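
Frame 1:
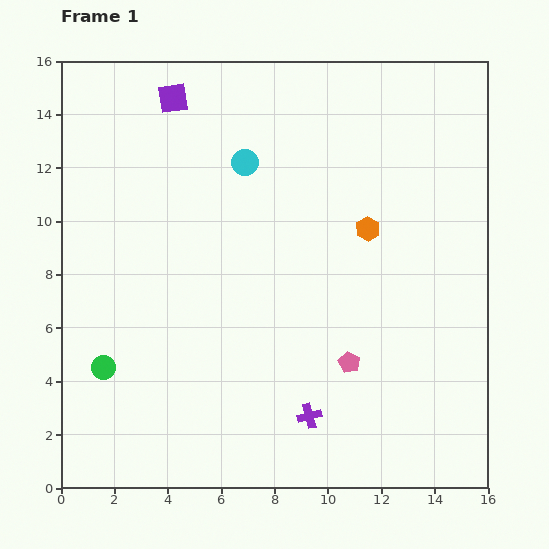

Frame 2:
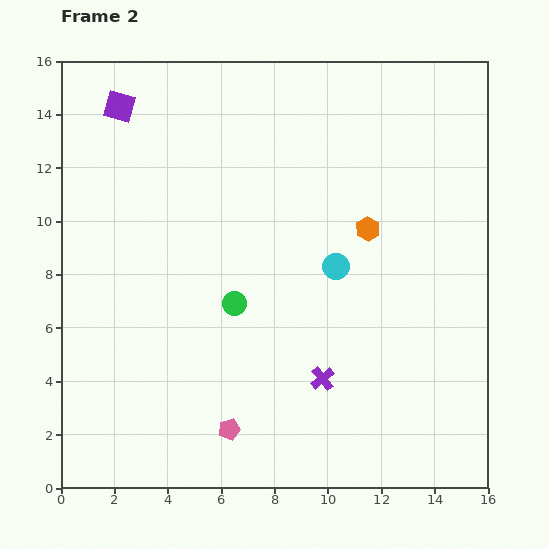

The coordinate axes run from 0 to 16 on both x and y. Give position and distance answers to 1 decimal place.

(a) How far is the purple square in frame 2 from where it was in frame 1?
2.0

The purple square moved from (4.2, 14.6) to (2.2, 14.3), a distance of √(2.0² + 0.3²) ≈ 2.0.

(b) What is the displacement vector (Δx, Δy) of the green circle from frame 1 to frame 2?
(4.9, 2.4)

The green circle was at (1.6, 4.5) in frame 1 and (6.5, 6.9) in frame 2.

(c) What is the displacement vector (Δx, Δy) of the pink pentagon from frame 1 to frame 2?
(-4.5, -2.5)

The pink pentagon was at (10.8, 4.7) in frame 1 and (6.3, 2.2) in frame 2.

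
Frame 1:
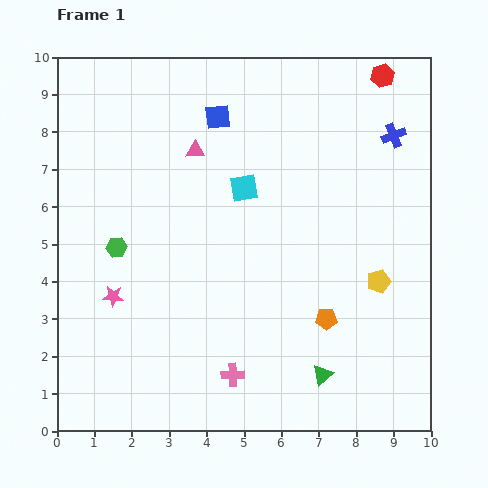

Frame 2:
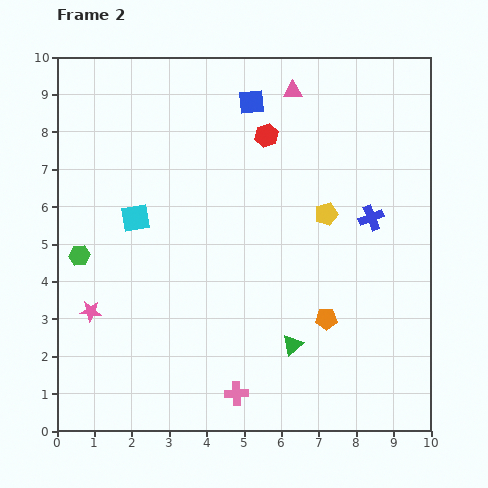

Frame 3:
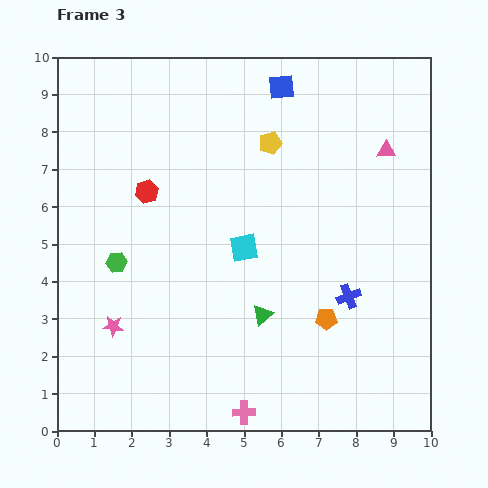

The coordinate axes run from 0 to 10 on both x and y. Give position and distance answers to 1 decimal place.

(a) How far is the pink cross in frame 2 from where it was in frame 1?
0.5

The pink cross moved from (4.7, 1.5) to (4.8, 1.0), a distance of √(0.1² + 0.5²) ≈ 0.5.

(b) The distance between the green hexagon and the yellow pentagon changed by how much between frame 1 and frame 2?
-0.4

Distance in frame 1: 7.1. Distance in frame 2: 6.7.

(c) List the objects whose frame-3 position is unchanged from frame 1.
the orange pentagon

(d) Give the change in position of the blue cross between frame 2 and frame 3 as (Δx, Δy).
(-0.6, -2.1)

The blue cross was at (8.4, 5.7) in frame 2 and (7.8, 3.6) in frame 3.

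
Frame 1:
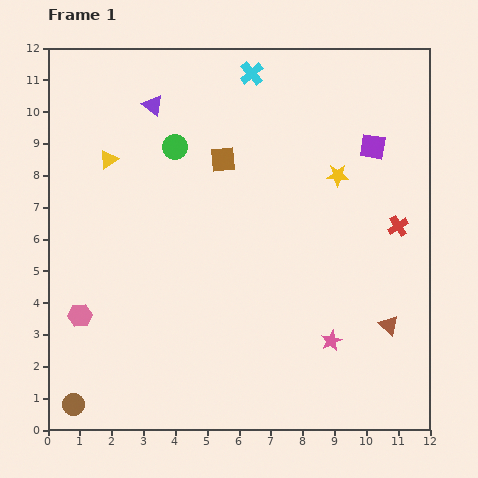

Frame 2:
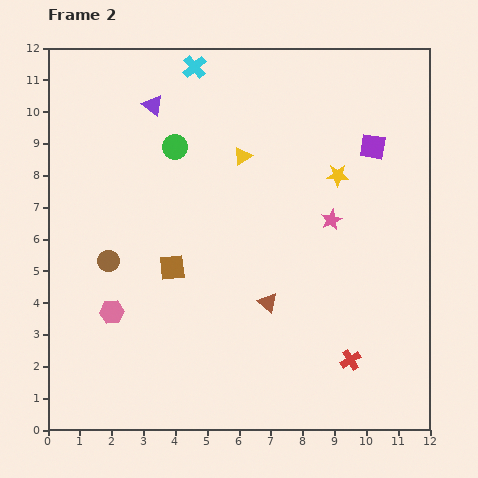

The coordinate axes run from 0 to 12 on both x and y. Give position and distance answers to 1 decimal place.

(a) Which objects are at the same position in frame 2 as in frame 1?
the purple square, the yellow star, the green circle, the purple triangle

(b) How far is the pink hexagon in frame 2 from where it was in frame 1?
1.0

The pink hexagon moved from (1.0, 3.6) to (2.0, 3.7), a distance of √(1.0² + 0.1²) ≈ 1.0.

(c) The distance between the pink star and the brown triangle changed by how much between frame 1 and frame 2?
+1.4

Distance in frame 1: 1.9. Distance in frame 2: 3.3.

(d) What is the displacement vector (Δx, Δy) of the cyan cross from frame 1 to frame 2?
(-1.8, 0.2)

The cyan cross was at (6.4, 11.2) in frame 1 and (4.6, 11.4) in frame 2.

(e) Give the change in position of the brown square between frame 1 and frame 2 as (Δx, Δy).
(-1.6, -3.4)

The brown square was at (5.5, 8.5) in frame 1 and (3.9, 5.1) in frame 2.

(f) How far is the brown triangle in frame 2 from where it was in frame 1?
3.9

The brown triangle moved from (10.7, 3.3) to (6.9, 4.0), a distance of √(3.8² + 0.7²) ≈ 3.9.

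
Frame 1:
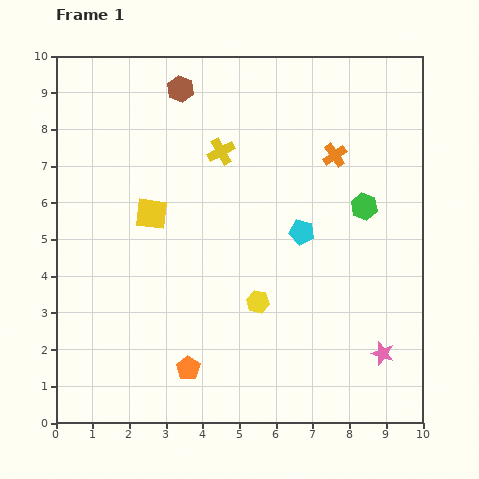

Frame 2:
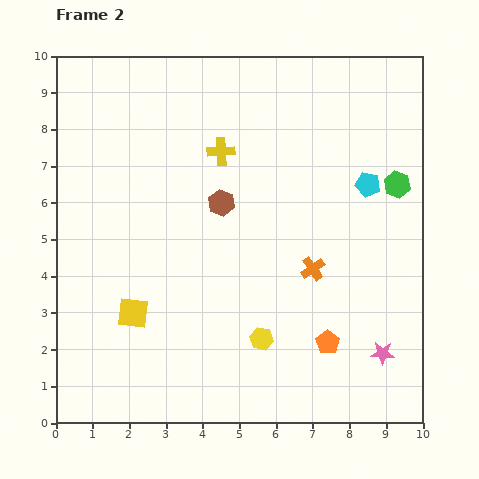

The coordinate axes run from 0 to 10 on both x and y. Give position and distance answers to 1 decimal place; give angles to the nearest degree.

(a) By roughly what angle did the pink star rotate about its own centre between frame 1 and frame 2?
15° counter-clockwise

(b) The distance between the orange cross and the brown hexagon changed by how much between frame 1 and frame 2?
-1.5

Distance in frame 1: 4.6. Distance in frame 2: 3.1.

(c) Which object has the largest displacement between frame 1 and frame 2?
the orange pentagon

(moved 3.9; next 3.3)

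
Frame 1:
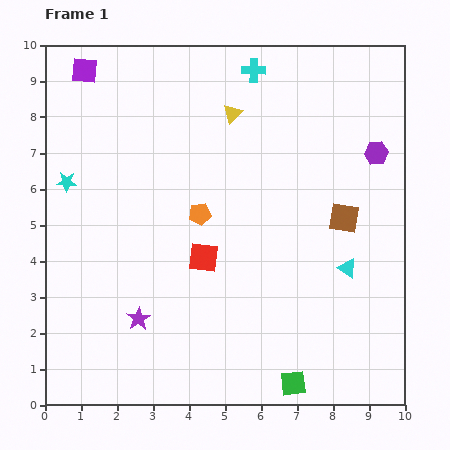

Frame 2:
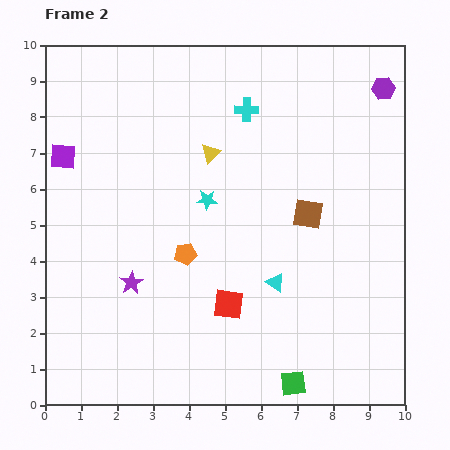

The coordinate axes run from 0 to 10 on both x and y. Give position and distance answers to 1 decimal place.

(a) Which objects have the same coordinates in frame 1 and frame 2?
the green square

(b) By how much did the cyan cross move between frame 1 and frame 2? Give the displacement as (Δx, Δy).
(-0.2, -1.1)

The cyan cross was at (5.8, 9.3) in frame 1 and (5.6, 8.2) in frame 2.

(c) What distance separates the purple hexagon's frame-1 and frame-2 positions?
1.8

The purple hexagon moved from (9.2, 7.0) to (9.4, 8.8), a distance of √(0.2² + 1.8²) ≈ 1.8.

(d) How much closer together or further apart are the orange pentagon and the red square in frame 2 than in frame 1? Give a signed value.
+0.6

Distance in frame 1: 1.2. Distance in frame 2: 1.8.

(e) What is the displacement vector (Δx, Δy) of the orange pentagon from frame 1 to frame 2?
(-0.4, -1.1)

The orange pentagon was at (4.3, 5.3) in frame 1 and (3.9, 4.2) in frame 2.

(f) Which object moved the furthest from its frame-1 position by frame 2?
the cyan star

(moved 3.9; next 2.5)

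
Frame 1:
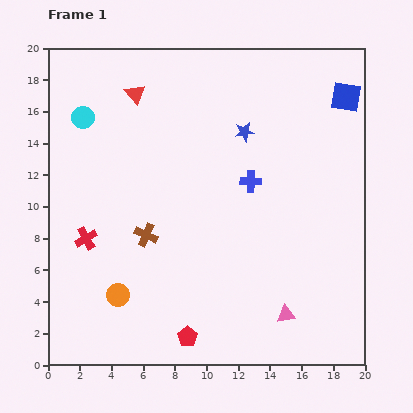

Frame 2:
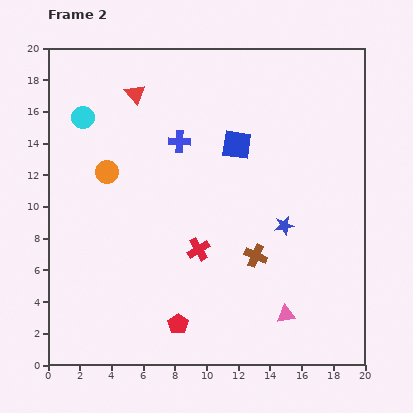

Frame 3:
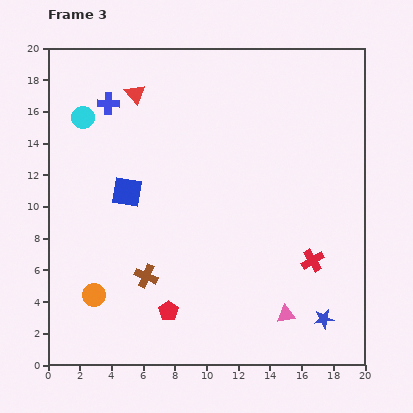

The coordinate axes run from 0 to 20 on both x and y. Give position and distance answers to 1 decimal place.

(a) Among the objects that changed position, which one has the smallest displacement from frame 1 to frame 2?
the red pentagon

(moved 1.0)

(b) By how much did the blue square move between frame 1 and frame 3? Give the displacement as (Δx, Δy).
(-13.8, -6.0)

The blue square was at (18.8, 16.9) in frame 1 and (5.0, 10.9) in frame 3.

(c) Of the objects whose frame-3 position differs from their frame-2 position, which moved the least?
the red pentagon

(moved 1.0)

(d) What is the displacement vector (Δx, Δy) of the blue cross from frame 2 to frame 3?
(-4.5, 2.4)

The blue cross was at (8.3, 14.1) in frame 2 and (3.8, 16.5) in frame 3.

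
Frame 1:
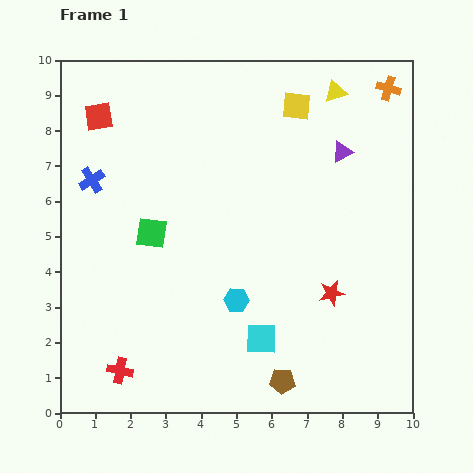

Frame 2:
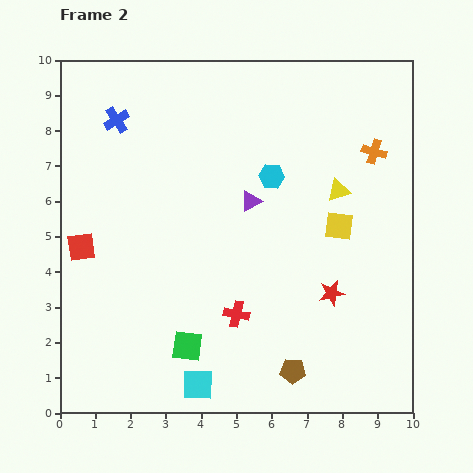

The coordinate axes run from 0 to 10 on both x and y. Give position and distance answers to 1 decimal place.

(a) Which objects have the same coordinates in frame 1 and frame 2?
the red star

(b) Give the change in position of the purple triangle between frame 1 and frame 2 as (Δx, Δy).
(-2.6, -1.4)

The purple triangle was at (8.0, 7.4) in frame 1 and (5.4, 6.0) in frame 2.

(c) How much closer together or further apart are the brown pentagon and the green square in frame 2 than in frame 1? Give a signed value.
-2.5

Distance in frame 1: 5.6. Distance in frame 2: 3.1.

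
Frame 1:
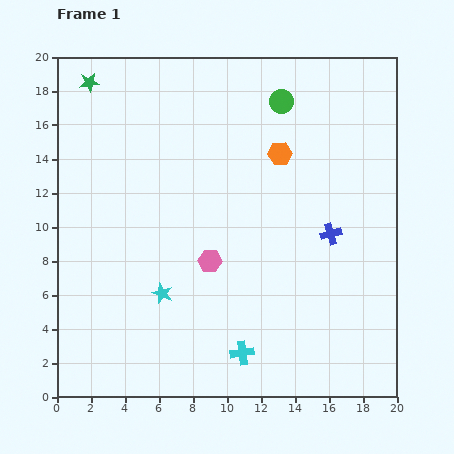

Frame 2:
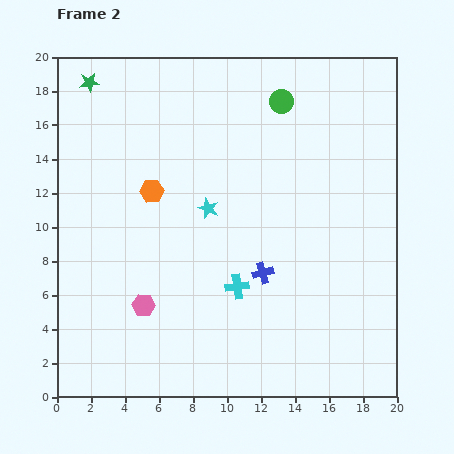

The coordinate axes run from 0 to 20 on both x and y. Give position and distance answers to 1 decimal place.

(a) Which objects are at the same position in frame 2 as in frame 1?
the green circle, the green star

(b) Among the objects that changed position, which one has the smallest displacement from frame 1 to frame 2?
the cyan cross

(moved 3.9)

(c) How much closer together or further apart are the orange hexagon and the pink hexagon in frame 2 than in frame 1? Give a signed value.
-0.8

Distance in frame 1: 7.5. Distance in frame 2: 6.7.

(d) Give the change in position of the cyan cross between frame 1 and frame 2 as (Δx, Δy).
(-0.3, 3.9)

The cyan cross was at (10.9, 2.6) in frame 1 and (10.6, 6.5) in frame 2.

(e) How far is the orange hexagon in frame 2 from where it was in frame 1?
7.8

The orange hexagon moved from (13.1, 14.3) to (5.6, 12.1), a distance of √(7.5² + 2.2²) ≈ 7.8.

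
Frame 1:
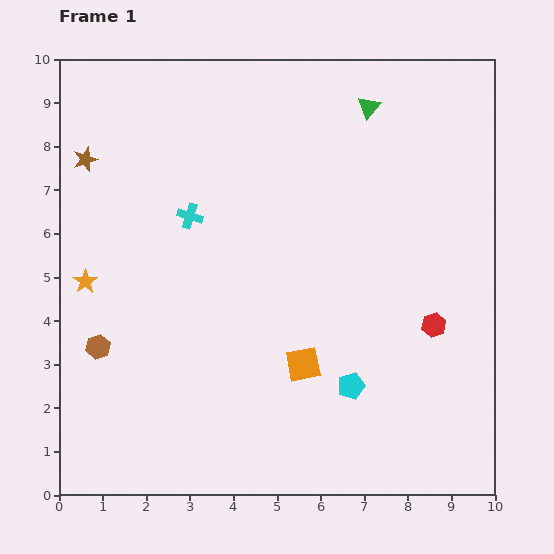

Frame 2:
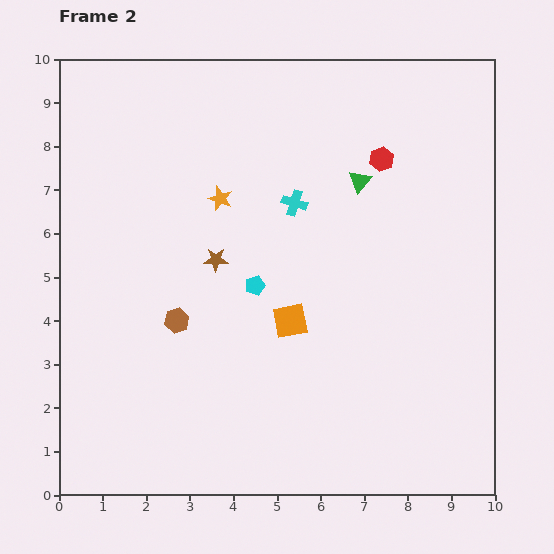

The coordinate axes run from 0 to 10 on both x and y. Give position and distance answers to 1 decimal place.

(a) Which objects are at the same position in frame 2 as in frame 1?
none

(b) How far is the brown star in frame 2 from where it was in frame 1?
3.8

The brown star moved from (0.6, 7.7) to (3.6, 5.4), a distance of √(3.0² + 2.3²) ≈ 3.8.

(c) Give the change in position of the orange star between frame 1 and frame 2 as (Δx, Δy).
(3.1, 1.9)

The orange star was at (0.6, 4.9) in frame 1 and (3.7, 6.8) in frame 2.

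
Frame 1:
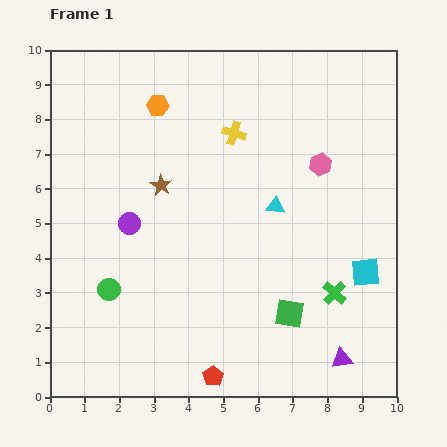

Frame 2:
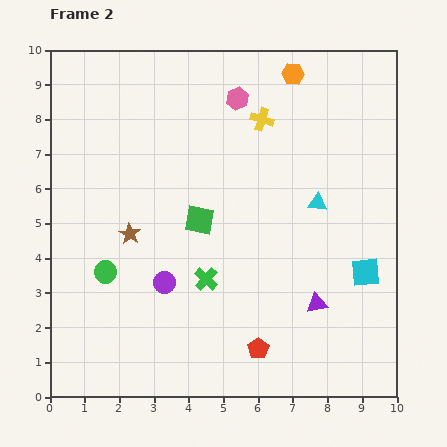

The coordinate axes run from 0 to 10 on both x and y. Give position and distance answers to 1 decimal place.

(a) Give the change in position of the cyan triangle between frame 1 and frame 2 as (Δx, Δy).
(1.2, 0.1)

The cyan triangle was at (6.5, 5.5) in frame 1 and (7.7, 5.6) in frame 2.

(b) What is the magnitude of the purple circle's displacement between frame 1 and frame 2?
2.0

The purple circle moved from (2.3, 5.0) to (3.3, 3.3), a distance of √(1.0² + 1.7²) ≈ 2.0.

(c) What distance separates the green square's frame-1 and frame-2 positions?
3.7

The green square moved from (6.9, 2.4) to (4.3, 5.1), a distance of √(2.6² + 2.7²) ≈ 3.7.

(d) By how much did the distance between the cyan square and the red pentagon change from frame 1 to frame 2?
-1.5

Distance in frame 1: 5.3. Distance in frame 2: 3.8.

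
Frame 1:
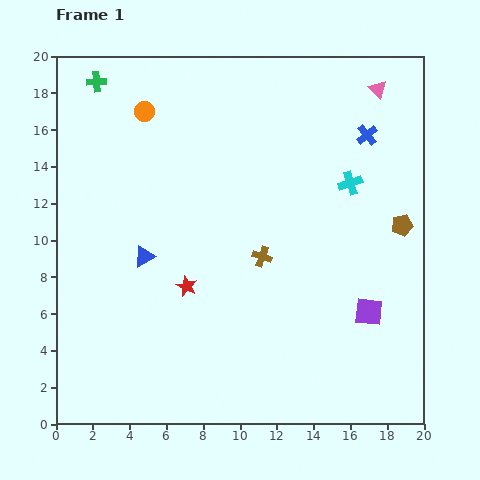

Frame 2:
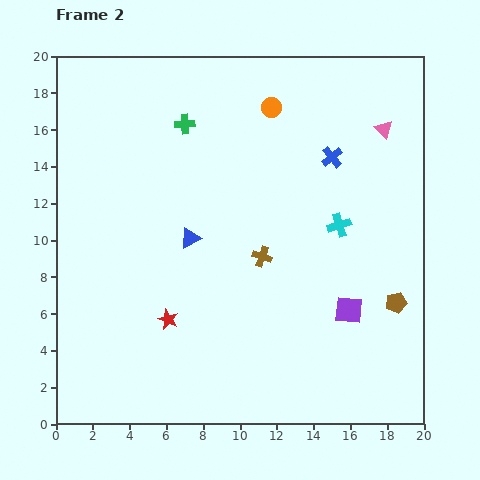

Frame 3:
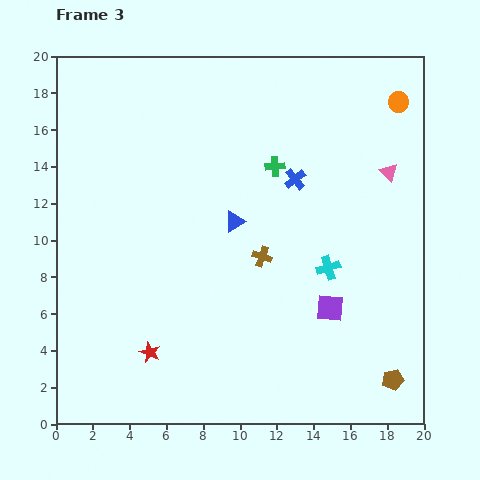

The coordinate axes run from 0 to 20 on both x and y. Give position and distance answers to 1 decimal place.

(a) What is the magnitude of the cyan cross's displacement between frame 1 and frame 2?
2.4

The cyan cross moved from (16.0, 13.1) to (15.4, 10.8), a distance of √(0.6² + 2.3²) ≈ 2.4.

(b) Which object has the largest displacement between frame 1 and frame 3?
the orange circle

(moved 13.8; next 10.7)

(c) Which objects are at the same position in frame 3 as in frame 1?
the brown cross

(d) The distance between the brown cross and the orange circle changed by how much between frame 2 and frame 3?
+3.1

Distance in frame 2: 8.1. Distance in frame 3: 11.2.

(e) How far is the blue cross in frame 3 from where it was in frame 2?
2.3

The blue cross moved from (15.0, 14.5) to (13.0, 13.3), a distance of √(2.0² + 1.2²) ≈ 2.3.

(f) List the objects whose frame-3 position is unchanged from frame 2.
the brown cross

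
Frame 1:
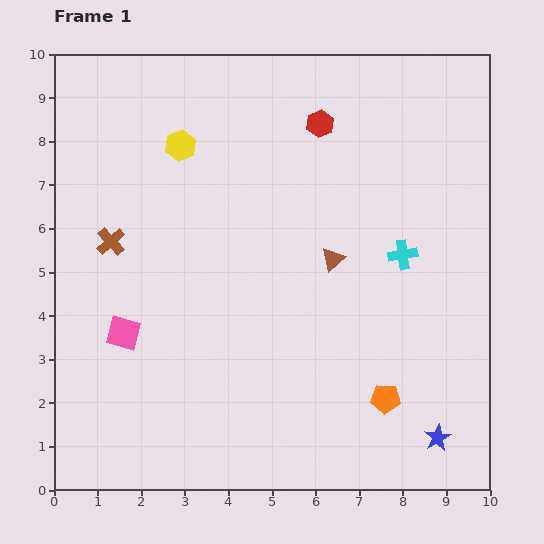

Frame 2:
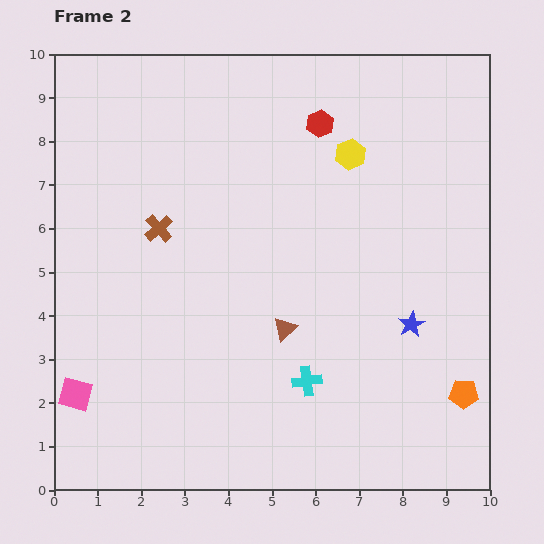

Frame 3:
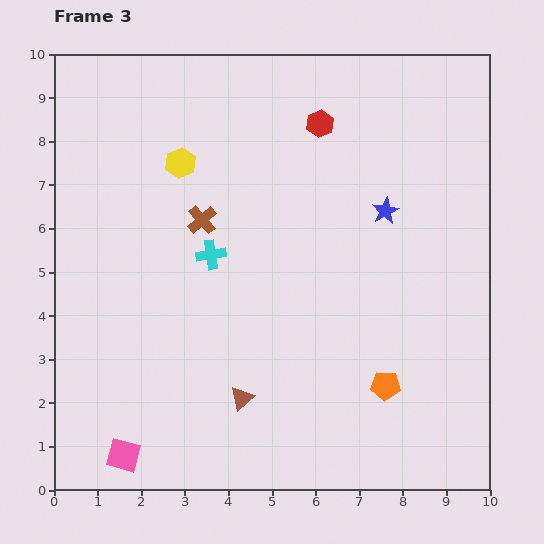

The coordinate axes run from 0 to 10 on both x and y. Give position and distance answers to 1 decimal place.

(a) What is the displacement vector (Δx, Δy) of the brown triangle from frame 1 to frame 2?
(-1.1, -1.6)

The brown triangle was at (6.4, 5.3) in frame 1 and (5.3, 3.7) in frame 2.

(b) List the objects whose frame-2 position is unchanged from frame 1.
the red hexagon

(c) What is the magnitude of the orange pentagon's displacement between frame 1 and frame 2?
1.8

The orange pentagon moved from (7.6, 2.1) to (9.4, 2.2), a distance of √(1.8² + 0.1²) ≈ 1.8.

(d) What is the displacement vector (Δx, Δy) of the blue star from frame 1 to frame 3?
(-1.2, 5.2)

The blue star was at (8.8, 1.2) in frame 1 and (7.6, 6.4) in frame 3.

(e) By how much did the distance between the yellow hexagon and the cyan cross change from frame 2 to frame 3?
-3.1

Distance in frame 2: 5.3. Distance in frame 3: 2.2.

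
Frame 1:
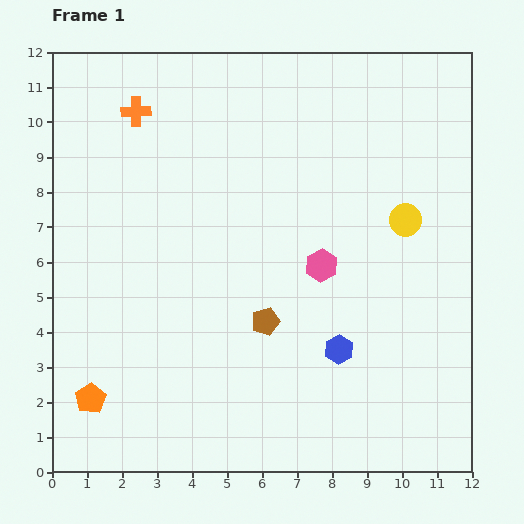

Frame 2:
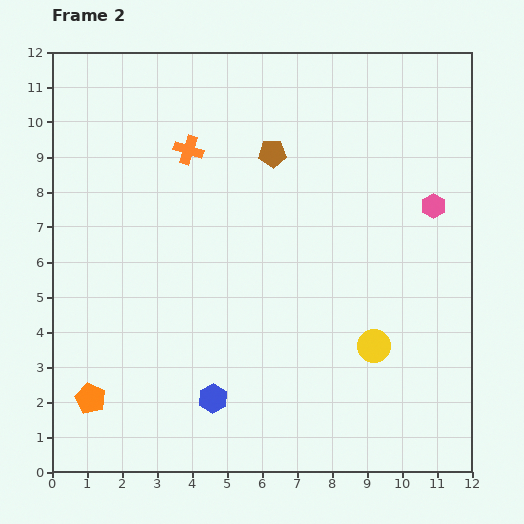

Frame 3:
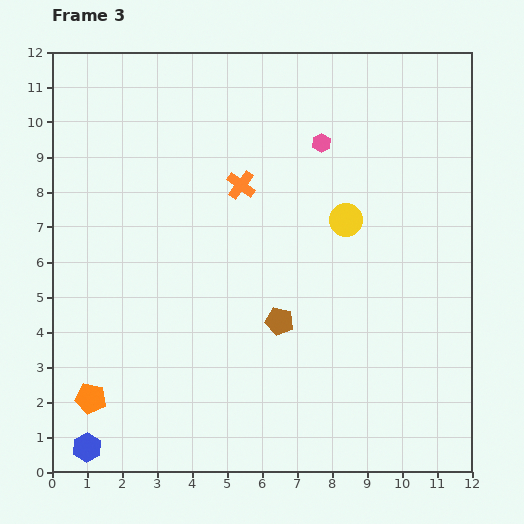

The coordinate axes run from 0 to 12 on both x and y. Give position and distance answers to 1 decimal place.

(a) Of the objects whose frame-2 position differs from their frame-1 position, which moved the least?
the orange cross

(moved 1.9)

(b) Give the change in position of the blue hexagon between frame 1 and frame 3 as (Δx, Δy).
(-7.2, -2.8)

The blue hexagon was at (8.2, 3.5) in frame 1 and (1.0, 0.7) in frame 3.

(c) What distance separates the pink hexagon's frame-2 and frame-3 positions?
3.7

The pink hexagon moved from (10.9, 7.6) to (7.7, 9.4), a distance of √(3.2² + 1.8²) ≈ 3.7.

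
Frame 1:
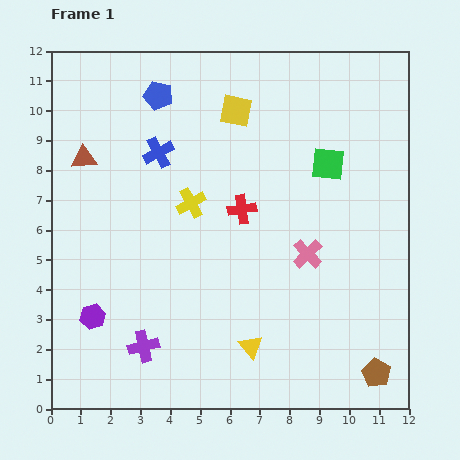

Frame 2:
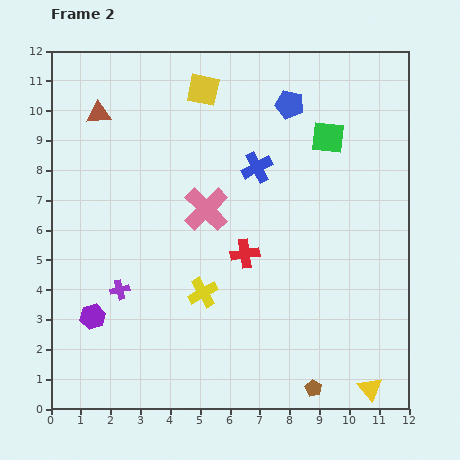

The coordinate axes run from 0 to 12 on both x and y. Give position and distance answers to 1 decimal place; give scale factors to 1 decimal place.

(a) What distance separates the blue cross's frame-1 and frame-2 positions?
3.3

The blue cross moved from (3.6, 8.6) to (6.9, 8.1), a distance of √(3.3² + 0.5²) ≈ 3.3.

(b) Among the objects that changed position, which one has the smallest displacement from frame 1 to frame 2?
the green square

(moved 0.9)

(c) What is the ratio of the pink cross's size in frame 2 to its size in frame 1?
1.5×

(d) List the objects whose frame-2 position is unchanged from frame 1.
the purple hexagon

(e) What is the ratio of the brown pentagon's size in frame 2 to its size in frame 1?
0.6×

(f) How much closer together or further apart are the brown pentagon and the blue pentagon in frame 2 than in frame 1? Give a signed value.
-2.3

Distance in frame 1: 11.8. Distance in frame 2: 9.5.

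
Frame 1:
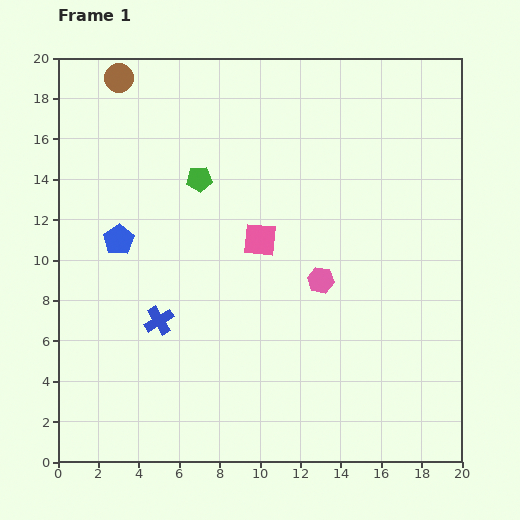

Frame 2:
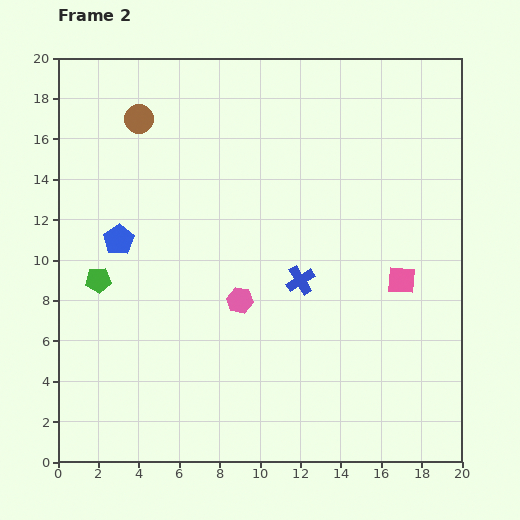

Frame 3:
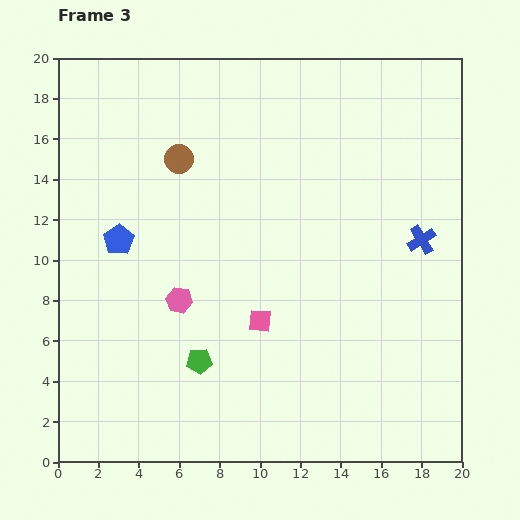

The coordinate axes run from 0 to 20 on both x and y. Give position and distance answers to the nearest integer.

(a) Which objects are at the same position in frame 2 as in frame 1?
the blue pentagon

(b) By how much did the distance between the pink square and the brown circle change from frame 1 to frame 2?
+4

Distance in frame 1: 11. Distance in frame 2: 15.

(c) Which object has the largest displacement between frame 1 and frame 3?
the blue cross

(moved 14; next 9)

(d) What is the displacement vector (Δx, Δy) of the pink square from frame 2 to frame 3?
(-7, -2)

The pink square was at (17, 9) in frame 2 and (10, 7) in frame 3.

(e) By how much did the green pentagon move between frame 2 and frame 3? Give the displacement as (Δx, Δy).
(5, -4)

The green pentagon was at (2, 9) in frame 2 and (7, 5) in frame 3.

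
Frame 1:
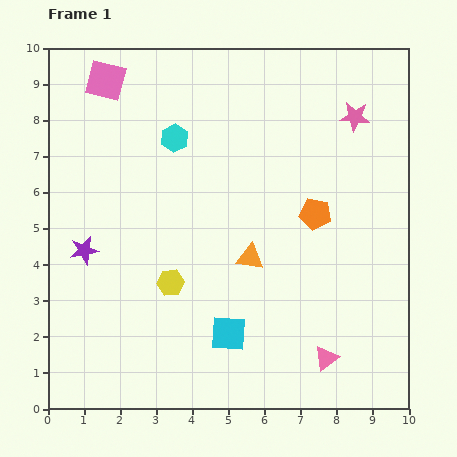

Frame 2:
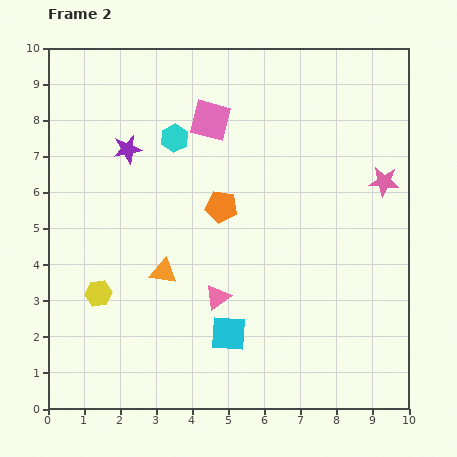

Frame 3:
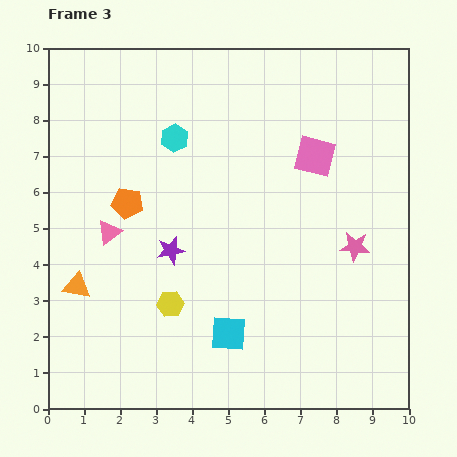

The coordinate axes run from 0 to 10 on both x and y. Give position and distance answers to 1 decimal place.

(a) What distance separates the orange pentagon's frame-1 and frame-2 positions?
2.6

The orange pentagon moved from (7.4, 5.4) to (4.8, 5.6), a distance of √(2.6² + 0.2²) ≈ 2.6.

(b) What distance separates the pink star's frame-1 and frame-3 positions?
3.6

The pink star moved from (8.5, 8.1) to (8.5, 4.5), a distance of √(0.0² + 3.6²) ≈ 3.6.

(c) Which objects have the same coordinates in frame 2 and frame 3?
the cyan square, the cyan hexagon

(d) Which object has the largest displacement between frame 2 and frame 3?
the pink triangle

(moved 3.5; next 3.1)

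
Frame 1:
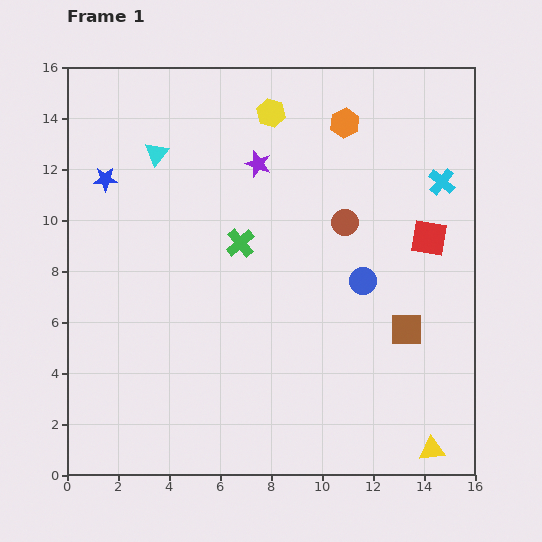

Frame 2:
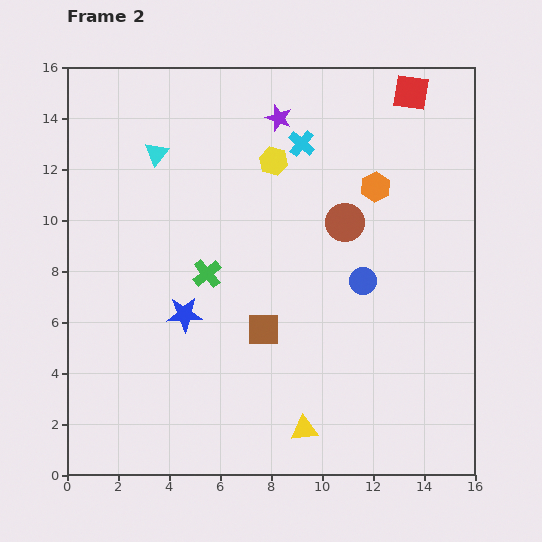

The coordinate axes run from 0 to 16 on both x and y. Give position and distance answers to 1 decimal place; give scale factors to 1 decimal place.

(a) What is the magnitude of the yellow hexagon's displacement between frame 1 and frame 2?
1.9

The yellow hexagon moved from (8.0, 14.2) to (8.1, 12.3), a distance of √(0.1² + 1.9²) ≈ 1.9.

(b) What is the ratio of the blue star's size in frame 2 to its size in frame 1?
1.4×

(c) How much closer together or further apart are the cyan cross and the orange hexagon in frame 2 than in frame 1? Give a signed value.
-1.0

Distance in frame 1: 4.4. Distance in frame 2: 3.4.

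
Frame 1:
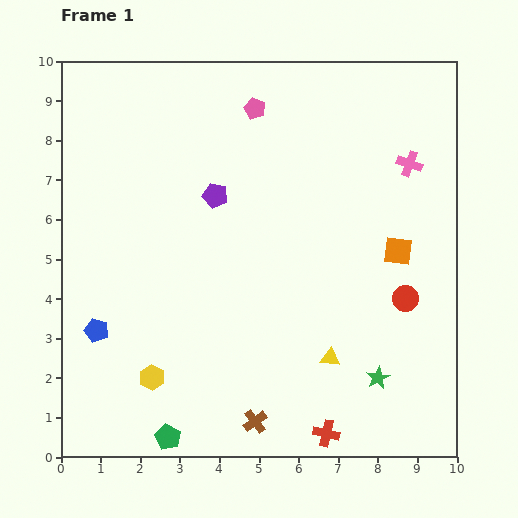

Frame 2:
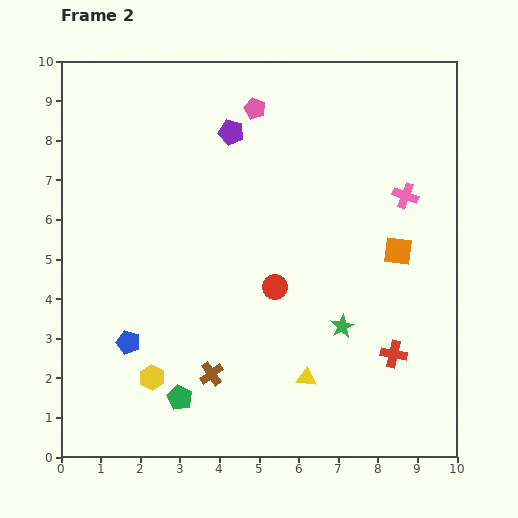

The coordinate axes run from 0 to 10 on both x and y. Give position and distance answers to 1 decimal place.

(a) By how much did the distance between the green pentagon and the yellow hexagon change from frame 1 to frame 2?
-0.7

Distance in frame 1: 1.6. Distance in frame 2: 0.9.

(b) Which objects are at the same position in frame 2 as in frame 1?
the pink pentagon, the orange square, the yellow hexagon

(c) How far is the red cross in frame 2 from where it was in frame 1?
2.6

The red cross moved from (6.7, 0.6) to (8.4, 2.6), a distance of √(1.7² + 2.0²) ≈ 2.6.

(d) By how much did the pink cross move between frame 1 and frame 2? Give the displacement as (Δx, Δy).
(-0.1, -0.8)

The pink cross was at (8.8, 7.4) in frame 1 and (8.7, 6.6) in frame 2.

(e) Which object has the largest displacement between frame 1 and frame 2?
the red circle

(moved 3.3; next 2.6)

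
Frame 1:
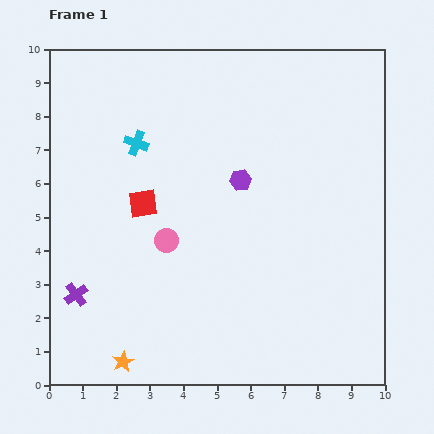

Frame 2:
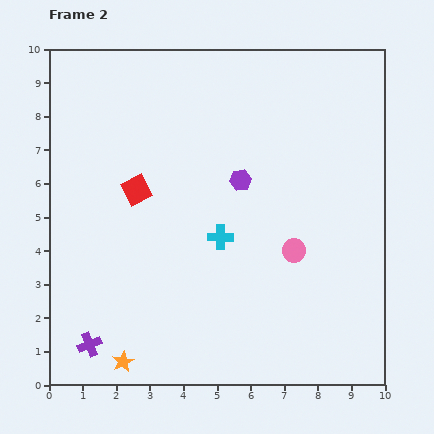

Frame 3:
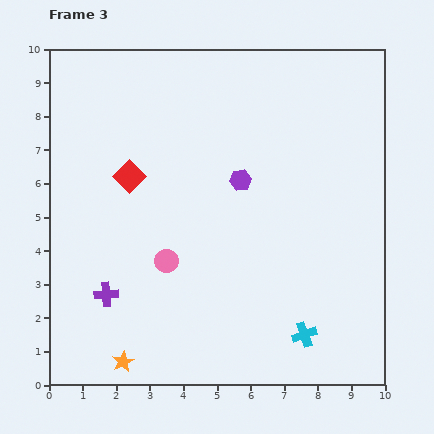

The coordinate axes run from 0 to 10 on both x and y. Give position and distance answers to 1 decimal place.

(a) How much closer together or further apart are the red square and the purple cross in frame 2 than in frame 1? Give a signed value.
+1.4

Distance in frame 1: 3.4. Distance in frame 2: 4.8.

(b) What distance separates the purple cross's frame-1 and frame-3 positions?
0.9

The purple cross moved from (0.8, 2.7) to (1.7, 2.7), a distance of √(0.9² + 0.0²) ≈ 0.9.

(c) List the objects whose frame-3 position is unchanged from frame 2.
the purple hexagon, the orange star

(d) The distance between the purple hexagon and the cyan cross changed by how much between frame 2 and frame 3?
+3.2

Distance in frame 2: 1.8. Distance in frame 3: 5.0.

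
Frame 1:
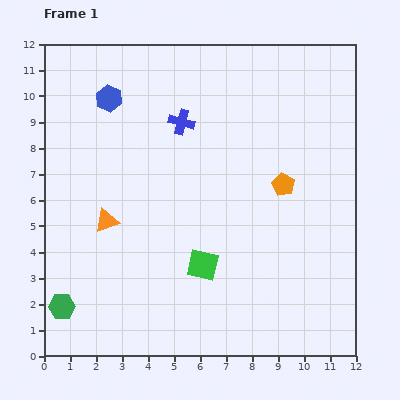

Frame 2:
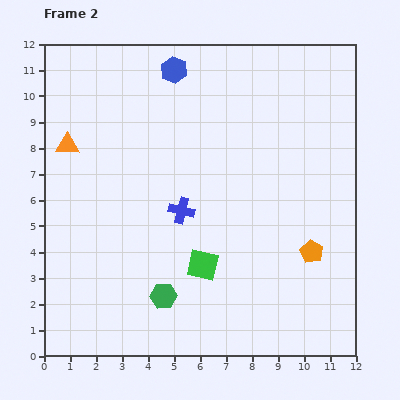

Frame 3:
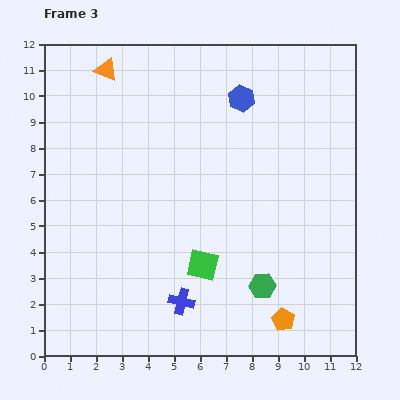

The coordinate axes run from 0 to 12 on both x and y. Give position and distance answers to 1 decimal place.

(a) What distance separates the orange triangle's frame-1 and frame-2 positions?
3.3

The orange triangle moved from (2.4, 5.2) to (0.9, 8.1), a distance of √(1.5² + 2.9²) ≈ 3.3.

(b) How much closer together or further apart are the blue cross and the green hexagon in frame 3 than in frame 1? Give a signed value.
-5.3

Distance in frame 1: 8.5. Distance in frame 3: 3.2.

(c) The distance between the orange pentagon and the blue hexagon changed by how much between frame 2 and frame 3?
-0.2

Distance in frame 2: 8.8. Distance in frame 3: 8.6.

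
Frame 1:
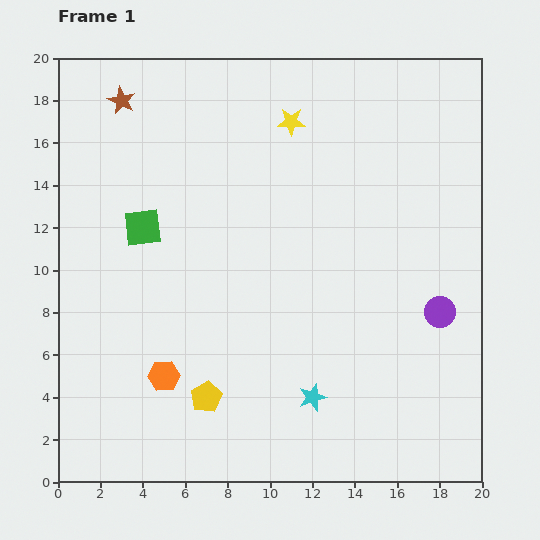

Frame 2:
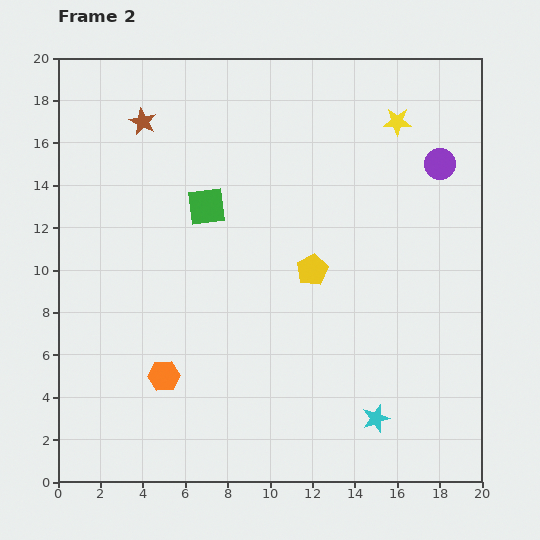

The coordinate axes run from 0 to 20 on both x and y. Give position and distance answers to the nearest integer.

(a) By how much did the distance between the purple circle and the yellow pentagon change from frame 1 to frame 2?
-4

Distance in frame 1: 12. Distance in frame 2: 8.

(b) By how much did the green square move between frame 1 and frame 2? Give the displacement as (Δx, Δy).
(3, 1)

The green square was at (4, 12) in frame 1 and (7, 13) in frame 2.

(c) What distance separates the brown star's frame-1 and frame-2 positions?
1

The brown star moved from (3, 18) to (4, 17), a distance of √(1² + 1²) ≈ 1.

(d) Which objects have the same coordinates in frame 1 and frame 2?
the orange hexagon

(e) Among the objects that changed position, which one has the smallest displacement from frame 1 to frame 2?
the brown star

(moved 1)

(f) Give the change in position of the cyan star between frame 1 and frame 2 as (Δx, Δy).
(3, -1)

The cyan star was at (12, 4) in frame 1 and (15, 3) in frame 2.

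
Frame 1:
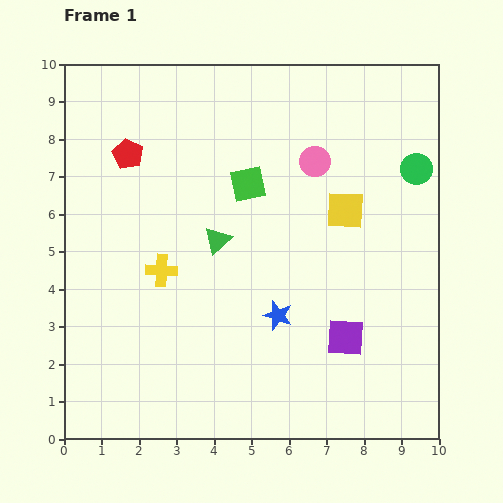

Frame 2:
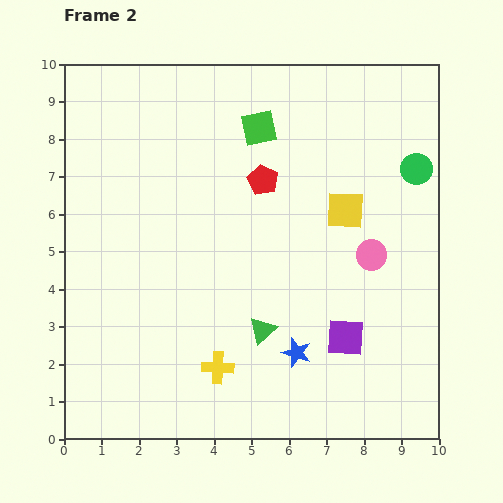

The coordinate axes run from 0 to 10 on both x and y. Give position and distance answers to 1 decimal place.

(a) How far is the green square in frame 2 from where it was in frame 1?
1.5

The green square moved from (4.9, 6.8) to (5.2, 8.3), a distance of √(0.3² + 1.5²) ≈ 1.5.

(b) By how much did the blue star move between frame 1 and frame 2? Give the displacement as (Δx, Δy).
(0.5, -1.0)

The blue star was at (5.7, 3.3) in frame 1 and (6.2, 2.3) in frame 2.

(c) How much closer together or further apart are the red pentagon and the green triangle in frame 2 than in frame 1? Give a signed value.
+0.7

Distance in frame 1: 3.3. Distance in frame 2: 4.0.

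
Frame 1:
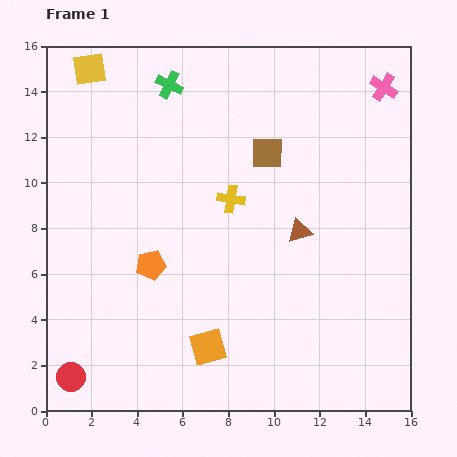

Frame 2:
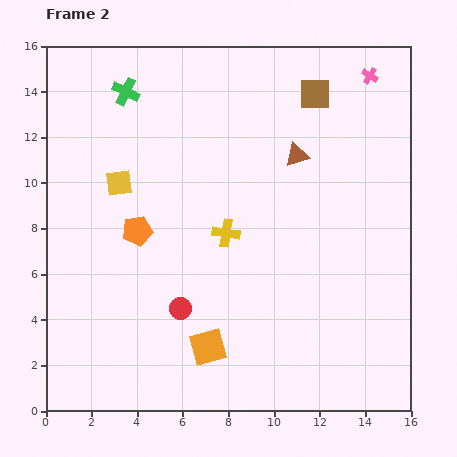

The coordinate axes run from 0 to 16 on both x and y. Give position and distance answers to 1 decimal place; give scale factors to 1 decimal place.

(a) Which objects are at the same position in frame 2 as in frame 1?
the orange square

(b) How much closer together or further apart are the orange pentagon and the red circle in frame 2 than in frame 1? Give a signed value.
-2.1

Distance in frame 1: 6.0. Distance in frame 2: 3.9.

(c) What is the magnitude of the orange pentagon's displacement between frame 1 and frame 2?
1.6

The orange pentagon moved from (4.6, 6.4) to (4.0, 7.9), a distance of √(0.6² + 1.5²) ≈ 1.6.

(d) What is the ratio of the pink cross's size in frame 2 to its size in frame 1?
0.6×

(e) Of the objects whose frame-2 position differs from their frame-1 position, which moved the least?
the pink cross

(moved 0.8)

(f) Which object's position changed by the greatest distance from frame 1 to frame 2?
the red circle

(moved 5.7; next 5.2)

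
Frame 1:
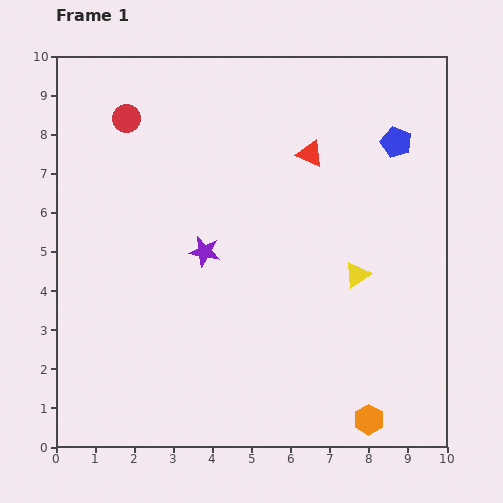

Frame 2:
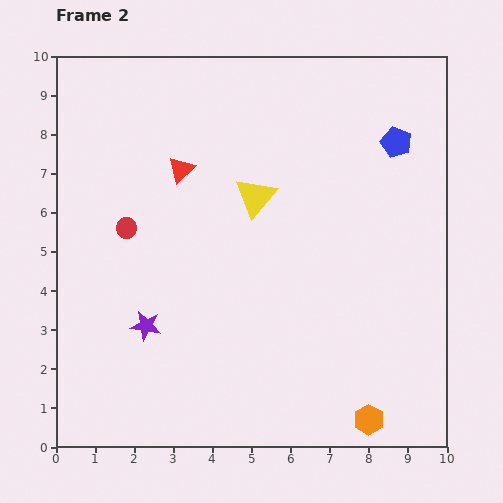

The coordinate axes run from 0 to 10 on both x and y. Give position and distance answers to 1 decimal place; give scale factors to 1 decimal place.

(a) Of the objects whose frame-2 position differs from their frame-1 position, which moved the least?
the purple star

(moved 2.4)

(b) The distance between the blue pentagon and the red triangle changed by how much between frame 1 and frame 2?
+3.3

Distance in frame 1: 2.2. Distance in frame 2: 5.5.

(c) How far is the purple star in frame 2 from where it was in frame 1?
2.4

The purple star moved from (3.8, 5.0) to (2.3, 3.1), a distance of √(1.5² + 1.9²) ≈ 2.4.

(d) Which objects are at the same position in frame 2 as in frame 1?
the orange hexagon, the blue pentagon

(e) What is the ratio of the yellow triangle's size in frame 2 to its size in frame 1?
1.6×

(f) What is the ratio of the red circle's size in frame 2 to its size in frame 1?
0.7×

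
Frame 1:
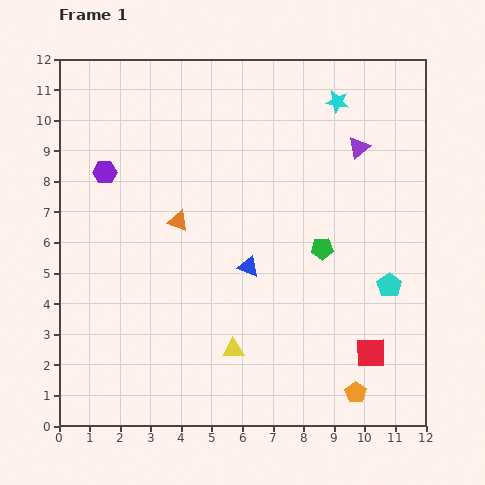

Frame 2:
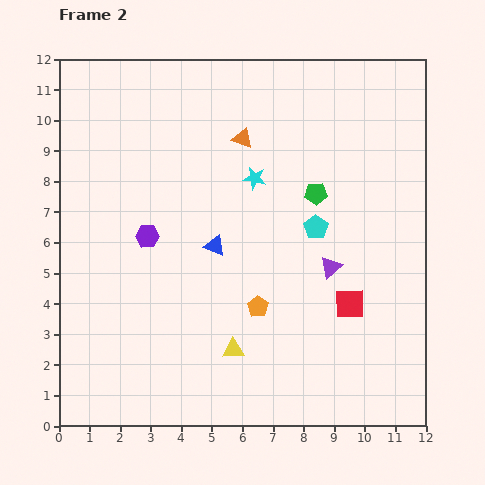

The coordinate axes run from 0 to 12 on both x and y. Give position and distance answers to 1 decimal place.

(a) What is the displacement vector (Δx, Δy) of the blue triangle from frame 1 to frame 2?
(-1.1, 0.7)

The blue triangle was at (6.2, 5.2) in frame 1 and (5.1, 5.9) in frame 2.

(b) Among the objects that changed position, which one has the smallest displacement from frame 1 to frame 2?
the blue triangle

(moved 1.3)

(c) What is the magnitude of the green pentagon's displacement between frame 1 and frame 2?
1.8

The green pentagon moved from (8.6, 5.8) to (8.4, 7.6), a distance of √(0.2² + 1.8²) ≈ 1.8.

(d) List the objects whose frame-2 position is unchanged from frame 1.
the yellow triangle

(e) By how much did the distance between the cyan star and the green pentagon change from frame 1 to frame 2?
-2.7

Distance in frame 1: 4.8. Distance in frame 2: 2.1.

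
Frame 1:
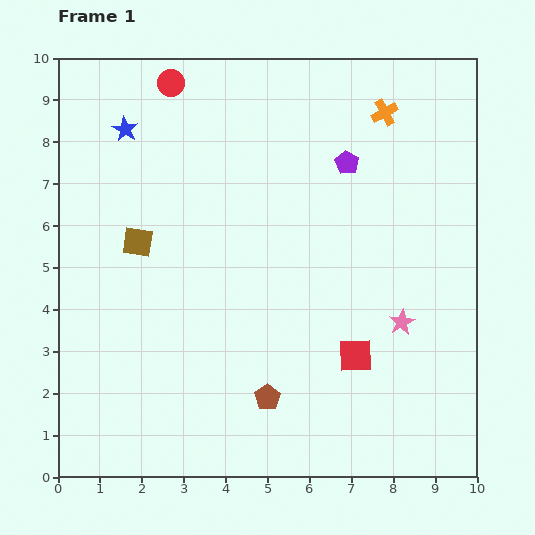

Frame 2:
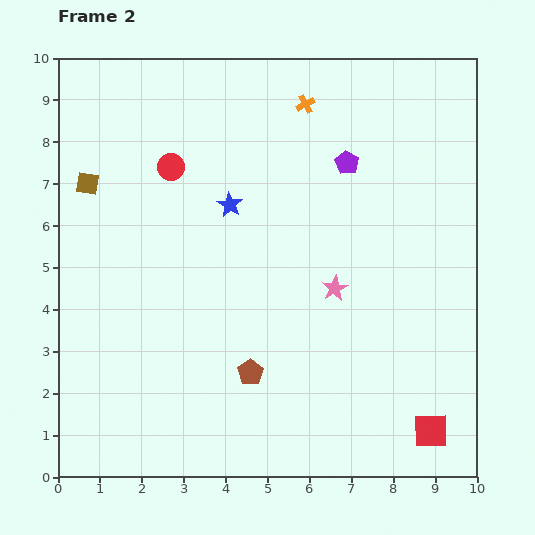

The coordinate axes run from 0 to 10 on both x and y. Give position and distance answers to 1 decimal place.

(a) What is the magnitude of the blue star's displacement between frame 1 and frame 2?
3.1

The blue star moved from (1.6, 8.3) to (4.1, 6.5), a distance of √(2.5² + 1.8²) ≈ 3.1.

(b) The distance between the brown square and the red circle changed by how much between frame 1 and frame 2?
-1.9

Distance in frame 1: 3.9. Distance in frame 2: 2.0.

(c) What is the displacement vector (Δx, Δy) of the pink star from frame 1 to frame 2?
(-1.6, 0.8)

The pink star was at (8.2, 3.7) in frame 1 and (6.6, 4.5) in frame 2.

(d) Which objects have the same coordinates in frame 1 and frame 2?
the purple pentagon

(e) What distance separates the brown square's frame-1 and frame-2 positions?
1.8

The brown square moved from (1.9, 5.6) to (0.7, 7.0), a distance of √(1.2² + 1.4²) ≈ 1.8.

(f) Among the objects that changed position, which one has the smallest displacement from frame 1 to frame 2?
the brown pentagon

(moved 0.7)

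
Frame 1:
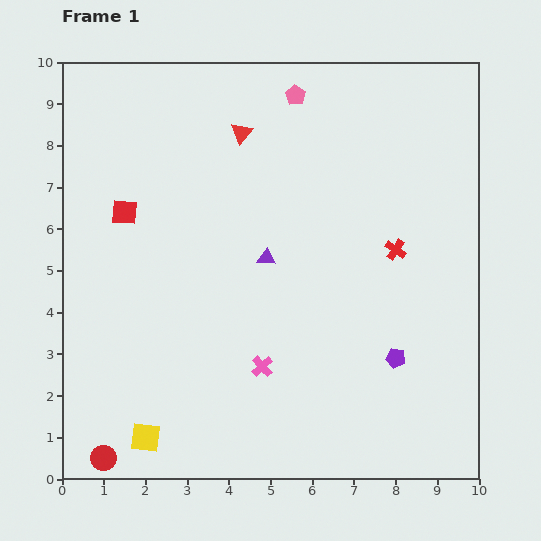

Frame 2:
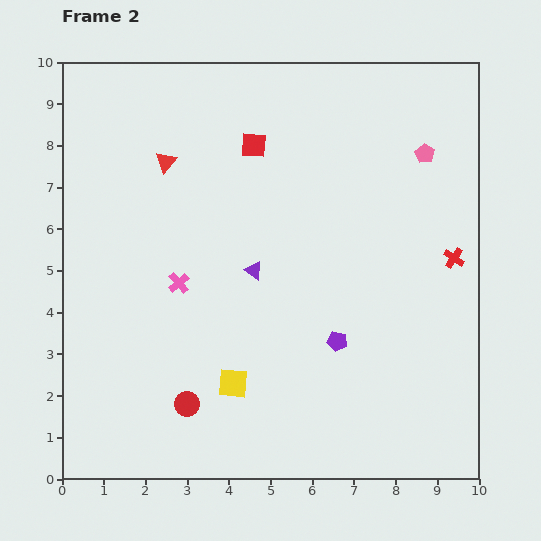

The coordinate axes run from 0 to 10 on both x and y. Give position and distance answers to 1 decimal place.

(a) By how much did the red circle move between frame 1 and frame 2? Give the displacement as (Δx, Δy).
(2.0, 1.3)

The red circle was at (1.0, 0.5) in frame 1 and (3.0, 1.8) in frame 2.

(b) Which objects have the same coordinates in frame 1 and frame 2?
none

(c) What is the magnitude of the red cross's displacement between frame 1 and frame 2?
1.4

The red cross moved from (8.0, 5.5) to (9.4, 5.3), a distance of √(1.4² + 0.2²) ≈ 1.4.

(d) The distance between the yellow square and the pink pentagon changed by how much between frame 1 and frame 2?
-1.8

Distance in frame 1: 9.0. Distance in frame 2: 7.2.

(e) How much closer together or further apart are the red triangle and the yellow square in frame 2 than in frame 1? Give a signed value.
-2.2

Distance in frame 1: 7.7. Distance in frame 2: 5.5.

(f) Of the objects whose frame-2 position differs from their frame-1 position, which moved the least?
the purple triangle

(moved 0.4)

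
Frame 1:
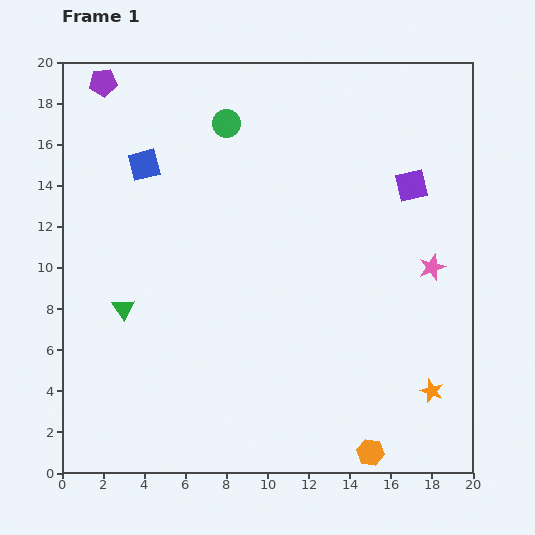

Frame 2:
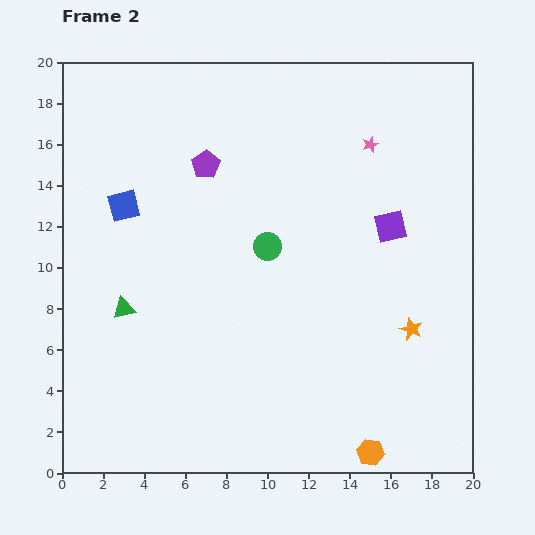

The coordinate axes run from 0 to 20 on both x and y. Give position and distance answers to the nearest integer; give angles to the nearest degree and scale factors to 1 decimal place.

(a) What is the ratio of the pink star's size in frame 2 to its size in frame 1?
0.6×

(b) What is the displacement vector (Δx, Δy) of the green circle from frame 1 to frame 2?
(2, -6)

The green circle was at (8, 17) in frame 1 and (10, 11) in frame 2.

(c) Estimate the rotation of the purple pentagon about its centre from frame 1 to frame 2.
27° counter-clockwise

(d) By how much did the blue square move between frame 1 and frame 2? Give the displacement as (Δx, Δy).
(-1, -2)

The blue square was at (4, 15) in frame 1 and (3, 13) in frame 2.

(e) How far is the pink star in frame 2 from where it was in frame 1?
7

The pink star moved from (18, 10) to (15, 16), a distance of √(3² + 6²) ≈ 7.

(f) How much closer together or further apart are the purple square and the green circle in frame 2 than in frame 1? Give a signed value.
-3

Distance in frame 1: 9. Distance in frame 2: 6.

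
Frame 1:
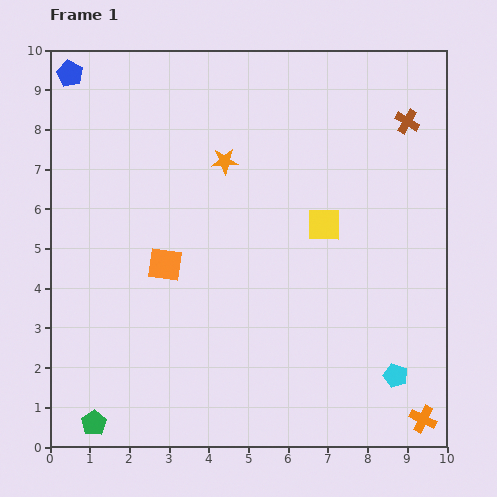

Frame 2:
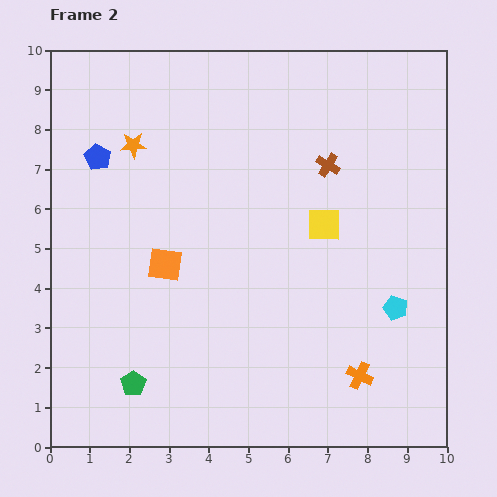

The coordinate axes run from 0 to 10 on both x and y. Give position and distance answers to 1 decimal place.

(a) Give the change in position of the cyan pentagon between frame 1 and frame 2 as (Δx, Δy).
(0.0, 1.7)

The cyan pentagon was at (8.7, 1.8) in frame 1 and (8.7, 3.5) in frame 2.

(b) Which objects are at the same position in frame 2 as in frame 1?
the yellow square, the orange square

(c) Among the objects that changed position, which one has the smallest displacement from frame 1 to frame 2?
the green pentagon

(moved 1.4)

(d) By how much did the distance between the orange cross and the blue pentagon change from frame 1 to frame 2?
-3.8

Distance in frame 1: 12.4. Distance in frame 2: 8.6.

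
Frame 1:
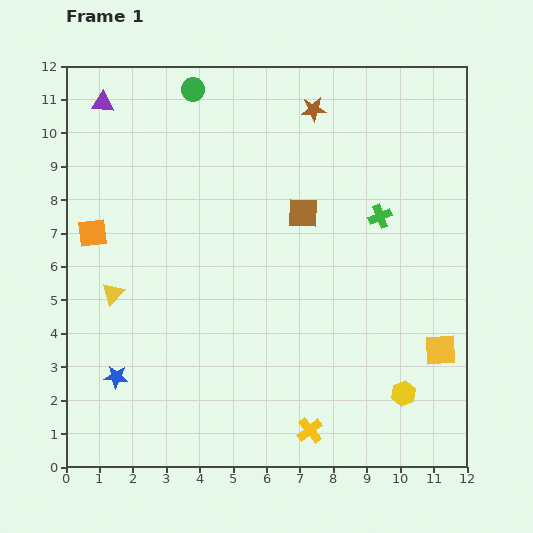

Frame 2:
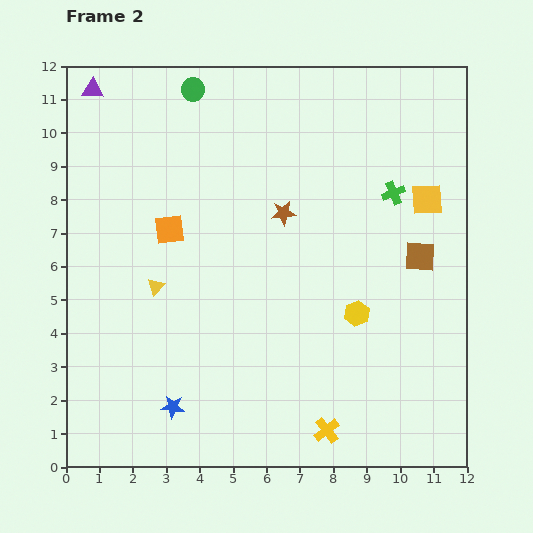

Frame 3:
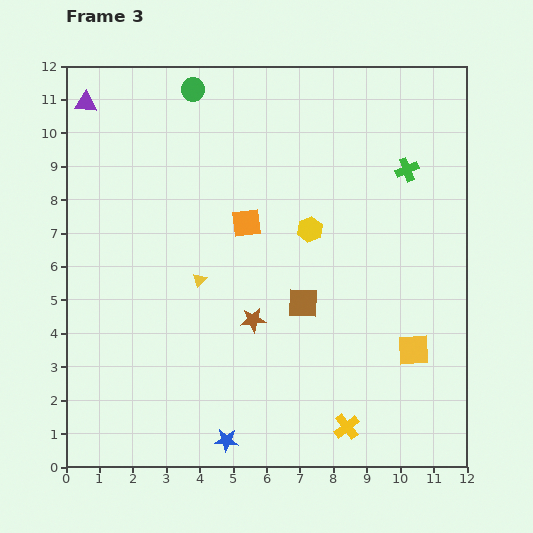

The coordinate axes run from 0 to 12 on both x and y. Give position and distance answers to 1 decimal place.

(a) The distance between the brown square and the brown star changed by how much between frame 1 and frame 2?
+1.2

Distance in frame 1: 3.1. Distance in frame 2: 4.3.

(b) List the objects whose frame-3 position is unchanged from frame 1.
the green circle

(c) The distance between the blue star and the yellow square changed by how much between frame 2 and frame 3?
-3.6

Distance in frame 2: 9.8. Distance in frame 3: 6.2.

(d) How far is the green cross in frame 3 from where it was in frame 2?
0.8

The green cross moved from (9.8, 8.2) to (10.2, 8.9), a distance of √(0.4² + 0.7²) ≈ 0.8.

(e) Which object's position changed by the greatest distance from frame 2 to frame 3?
the yellow square

(moved 4.5; next 3.8)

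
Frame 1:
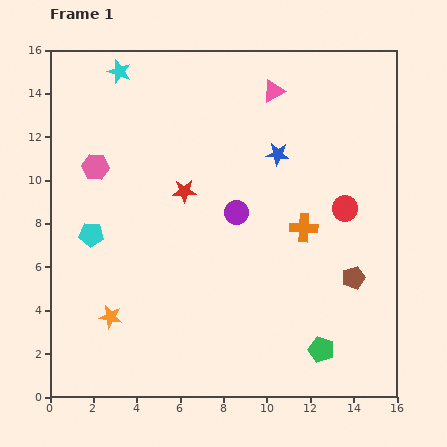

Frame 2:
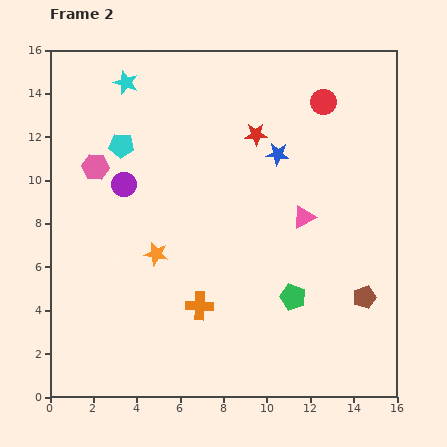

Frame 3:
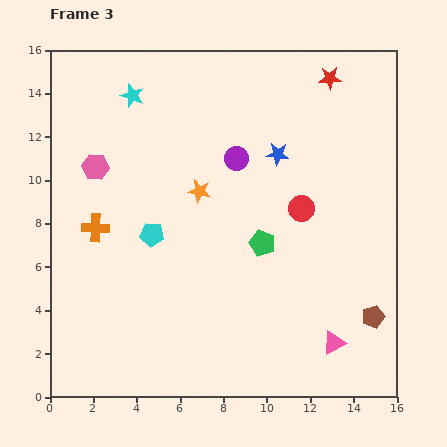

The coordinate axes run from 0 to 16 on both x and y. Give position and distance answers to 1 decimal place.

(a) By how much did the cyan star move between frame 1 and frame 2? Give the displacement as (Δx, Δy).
(0.3, -0.5)

The cyan star was at (3.2, 15.0) in frame 1 and (3.5, 14.5) in frame 2.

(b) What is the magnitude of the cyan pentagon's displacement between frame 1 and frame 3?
2.8

The cyan pentagon moved from (1.9, 7.5) to (4.7, 7.5), a distance of √(2.8² + 0.0²) ≈ 2.8.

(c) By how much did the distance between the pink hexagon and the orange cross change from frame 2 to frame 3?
-5.2

Distance in frame 2: 8.0. Distance in frame 3: 2.8.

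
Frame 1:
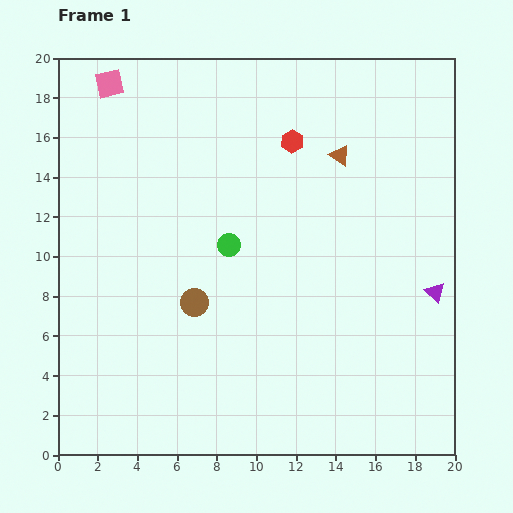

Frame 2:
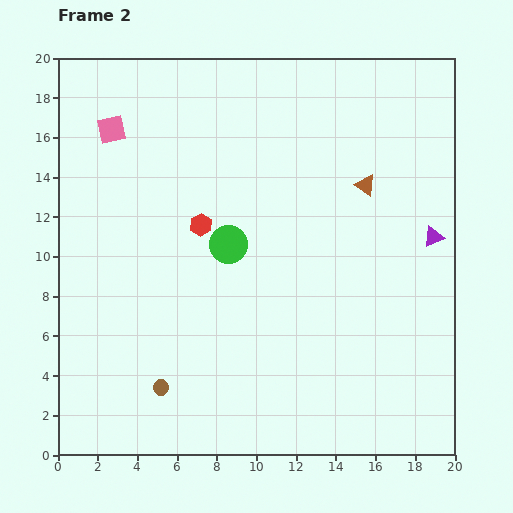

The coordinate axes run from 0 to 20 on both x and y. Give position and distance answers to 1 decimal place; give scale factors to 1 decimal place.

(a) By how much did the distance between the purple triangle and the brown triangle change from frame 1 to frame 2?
-4.1

Distance in frame 1: 8.4. Distance in frame 2: 4.3.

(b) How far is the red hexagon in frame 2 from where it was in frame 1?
6.2

The red hexagon moved from (11.8, 15.8) to (7.2, 11.6), a distance of √(4.6² + 4.2²) ≈ 6.2.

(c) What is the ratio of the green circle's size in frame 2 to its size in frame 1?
1.7×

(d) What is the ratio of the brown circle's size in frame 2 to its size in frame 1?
0.6×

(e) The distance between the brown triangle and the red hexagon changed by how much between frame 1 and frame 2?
+6.0

Distance in frame 1: 2.5. Distance in frame 2: 8.5.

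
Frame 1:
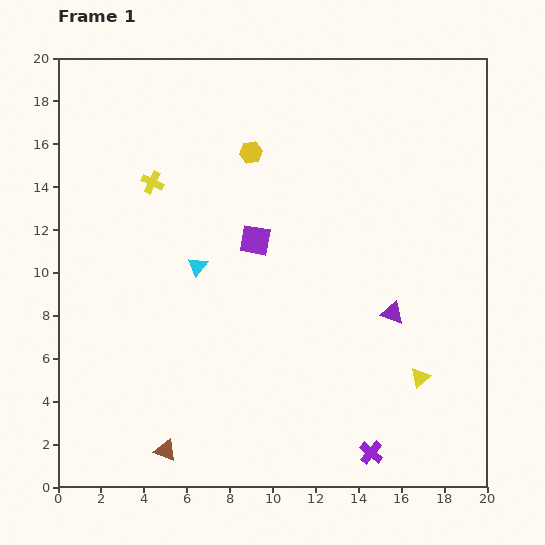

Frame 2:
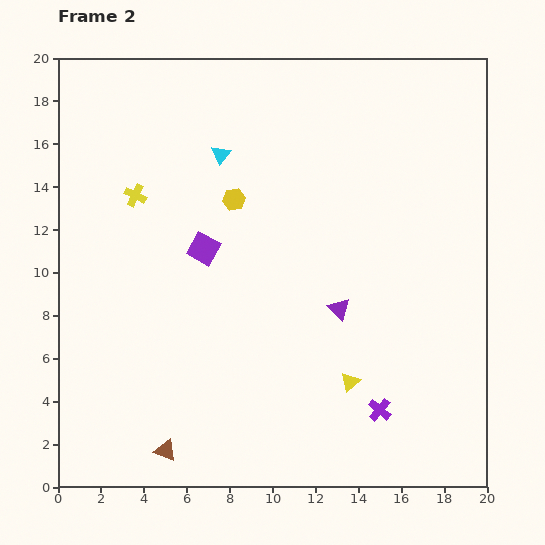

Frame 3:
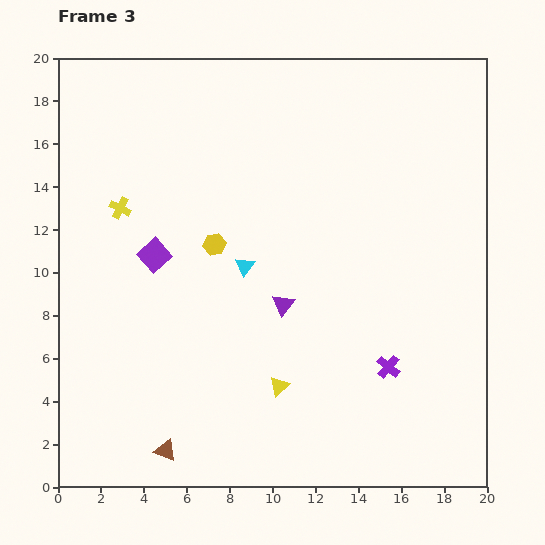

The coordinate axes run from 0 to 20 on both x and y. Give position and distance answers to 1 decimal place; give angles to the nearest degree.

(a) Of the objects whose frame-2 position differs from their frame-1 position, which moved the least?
the yellow cross

(moved 1.0)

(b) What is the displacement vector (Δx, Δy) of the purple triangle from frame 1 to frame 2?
(-2.5, 0.2)

The purple triangle was at (15.6, 8.1) in frame 1 and (13.1, 8.3) in frame 2.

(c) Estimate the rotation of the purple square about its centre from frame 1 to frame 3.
39° clockwise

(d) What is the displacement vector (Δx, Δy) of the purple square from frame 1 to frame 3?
(-4.7, -0.7)

The purple square was at (9.2, 11.5) in frame 1 and (4.5, 10.8) in frame 3.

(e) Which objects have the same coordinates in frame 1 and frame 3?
the brown triangle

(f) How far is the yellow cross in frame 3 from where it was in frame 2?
0.9

The yellow cross moved from (3.6, 13.6) to (2.9, 13.0), a distance of √(0.7² + 0.6²) ≈ 0.9.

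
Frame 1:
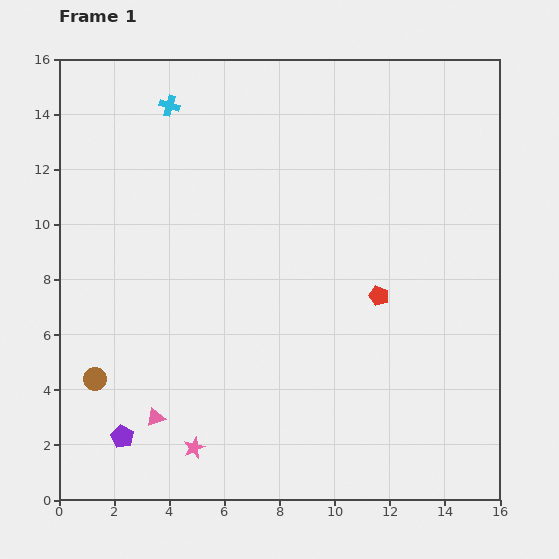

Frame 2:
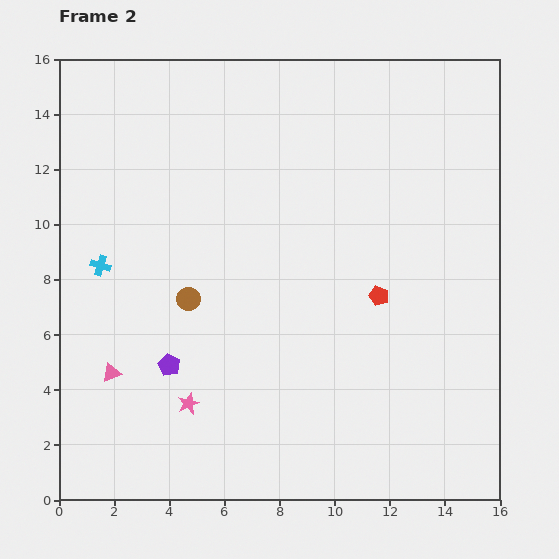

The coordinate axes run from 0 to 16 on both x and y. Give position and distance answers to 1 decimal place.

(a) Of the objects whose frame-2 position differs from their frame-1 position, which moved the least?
the pink star

(moved 1.6)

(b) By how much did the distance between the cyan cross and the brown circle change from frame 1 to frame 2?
-6.9

Distance in frame 1: 10.3. Distance in frame 2: 3.4.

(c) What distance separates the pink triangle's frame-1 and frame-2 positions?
2.3

The pink triangle moved from (3.5, 3.0) to (1.9, 4.6), a distance of √(1.6² + 1.6²) ≈ 2.3.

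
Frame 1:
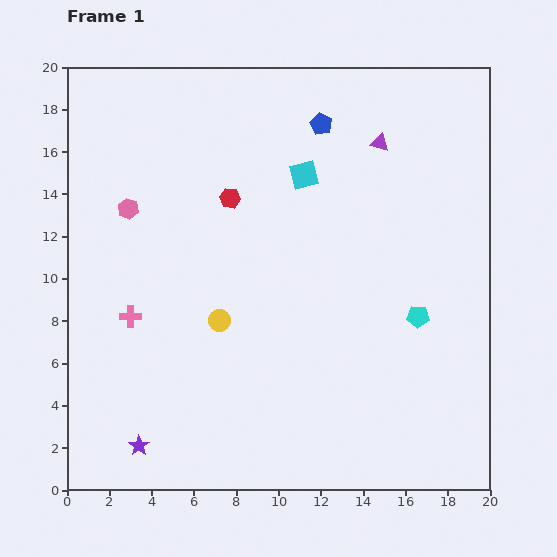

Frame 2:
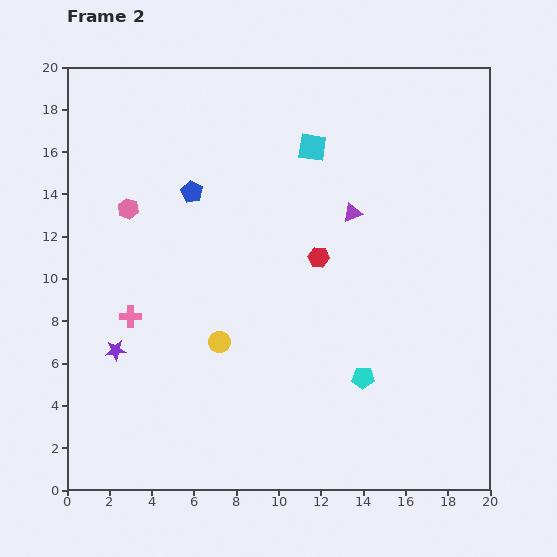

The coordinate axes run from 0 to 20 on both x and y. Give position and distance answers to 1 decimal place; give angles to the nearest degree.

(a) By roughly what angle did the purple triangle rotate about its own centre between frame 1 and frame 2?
38° counter-clockwise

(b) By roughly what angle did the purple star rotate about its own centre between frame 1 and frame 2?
30° clockwise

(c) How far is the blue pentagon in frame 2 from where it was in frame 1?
6.9

The blue pentagon moved from (12.0, 17.3) to (5.9, 14.1), a distance of √(6.1² + 3.2²) ≈ 6.9.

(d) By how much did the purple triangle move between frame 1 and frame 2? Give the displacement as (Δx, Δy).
(-1.3, -3.3)

The purple triangle was at (14.8, 16.4) in frame 1 and (13.5, 13.1) in frame 2.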